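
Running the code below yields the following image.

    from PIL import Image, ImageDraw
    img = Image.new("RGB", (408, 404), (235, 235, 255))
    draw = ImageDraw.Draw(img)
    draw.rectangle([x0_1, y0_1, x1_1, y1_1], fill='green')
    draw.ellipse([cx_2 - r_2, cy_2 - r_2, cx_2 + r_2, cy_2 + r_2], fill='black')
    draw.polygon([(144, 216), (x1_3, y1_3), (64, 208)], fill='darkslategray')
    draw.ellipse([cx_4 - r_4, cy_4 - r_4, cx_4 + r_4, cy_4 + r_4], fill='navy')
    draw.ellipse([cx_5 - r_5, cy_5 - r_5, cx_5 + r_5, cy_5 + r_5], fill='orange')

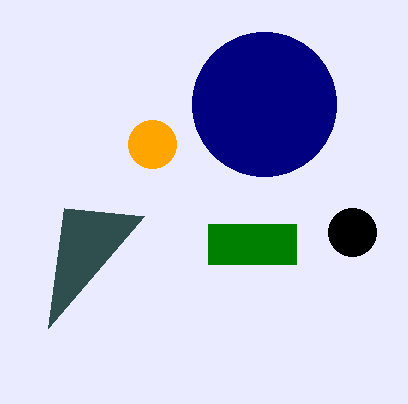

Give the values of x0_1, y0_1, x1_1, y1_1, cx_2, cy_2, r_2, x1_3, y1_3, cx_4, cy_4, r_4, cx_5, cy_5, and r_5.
x0_1 = 208; y0_1 = 224; x1_1 = 296; y1_1 = 264; cx_2 = 352; cy_2 = 232; r_2 = 24; x1_3 = 48; y1_3 = 328; cx_4 = 264; cy_4 = 104; r_4 = 72; cx_5 = 152; cy_5 = 144; r_5 = 24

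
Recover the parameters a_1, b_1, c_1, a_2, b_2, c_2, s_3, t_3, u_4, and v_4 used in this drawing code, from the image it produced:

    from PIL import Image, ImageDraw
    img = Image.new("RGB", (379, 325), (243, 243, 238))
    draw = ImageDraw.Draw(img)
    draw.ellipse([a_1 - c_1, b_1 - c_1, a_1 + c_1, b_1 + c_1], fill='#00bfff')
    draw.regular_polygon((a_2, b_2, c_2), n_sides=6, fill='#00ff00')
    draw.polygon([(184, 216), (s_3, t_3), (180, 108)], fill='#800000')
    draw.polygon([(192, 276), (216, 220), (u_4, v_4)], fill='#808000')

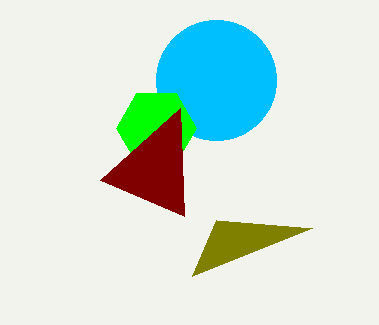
a_1 = 216, b_1 = 80, c_1 = 60, a_2 = 156, b_2 = 128, c_2 = 40, s_3 = 100, t_3 = 180, u_4 = 312, v_4 = 228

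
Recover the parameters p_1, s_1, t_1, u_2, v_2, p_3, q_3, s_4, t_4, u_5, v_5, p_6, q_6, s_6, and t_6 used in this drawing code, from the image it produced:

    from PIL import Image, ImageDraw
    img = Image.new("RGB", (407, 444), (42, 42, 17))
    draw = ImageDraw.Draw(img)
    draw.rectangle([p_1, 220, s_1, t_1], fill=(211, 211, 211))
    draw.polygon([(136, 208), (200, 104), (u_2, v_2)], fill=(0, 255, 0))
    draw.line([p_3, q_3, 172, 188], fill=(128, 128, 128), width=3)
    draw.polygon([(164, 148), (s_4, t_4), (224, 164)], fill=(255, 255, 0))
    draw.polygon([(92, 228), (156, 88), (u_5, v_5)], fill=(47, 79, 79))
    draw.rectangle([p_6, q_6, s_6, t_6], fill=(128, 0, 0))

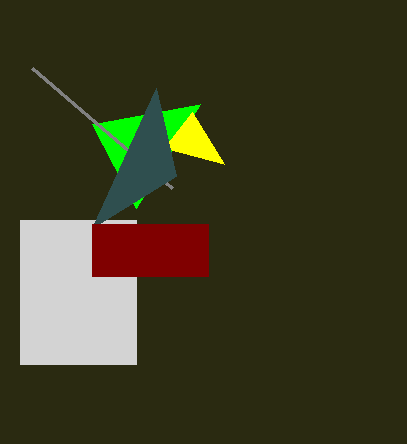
p_1 = 20; s_1 = 136; t_1 = 364; u_2 = 92; v_2 = 124; p_3 = 32; q_3 = 68; s_4 = 192; t_4 = 112; u_5 = 176; v_5 = 176; p_6 = 92; q_6 = 224; s_6 = 208; t_6 = 276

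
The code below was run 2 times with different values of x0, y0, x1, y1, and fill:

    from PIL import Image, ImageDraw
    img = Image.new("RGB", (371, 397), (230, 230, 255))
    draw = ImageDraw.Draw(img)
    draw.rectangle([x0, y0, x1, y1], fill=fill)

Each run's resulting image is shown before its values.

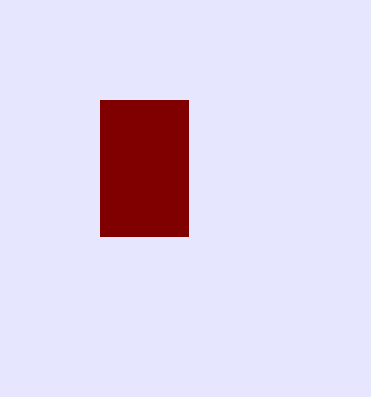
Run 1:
x0 = 100, y0 = 100, x1 = 188, y1 = 236, fill = 'maroon'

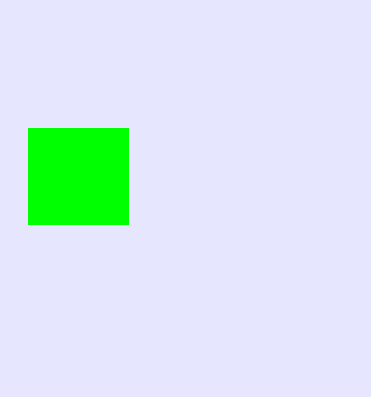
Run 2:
x0 = 28, y0 = 128, x1 = 128, y1 = 224, fill = 'lime'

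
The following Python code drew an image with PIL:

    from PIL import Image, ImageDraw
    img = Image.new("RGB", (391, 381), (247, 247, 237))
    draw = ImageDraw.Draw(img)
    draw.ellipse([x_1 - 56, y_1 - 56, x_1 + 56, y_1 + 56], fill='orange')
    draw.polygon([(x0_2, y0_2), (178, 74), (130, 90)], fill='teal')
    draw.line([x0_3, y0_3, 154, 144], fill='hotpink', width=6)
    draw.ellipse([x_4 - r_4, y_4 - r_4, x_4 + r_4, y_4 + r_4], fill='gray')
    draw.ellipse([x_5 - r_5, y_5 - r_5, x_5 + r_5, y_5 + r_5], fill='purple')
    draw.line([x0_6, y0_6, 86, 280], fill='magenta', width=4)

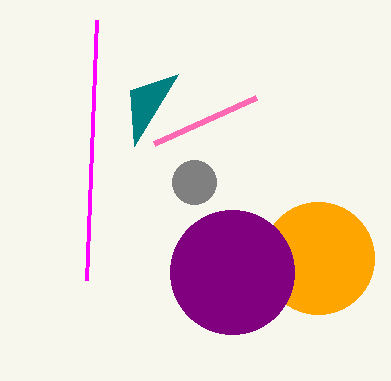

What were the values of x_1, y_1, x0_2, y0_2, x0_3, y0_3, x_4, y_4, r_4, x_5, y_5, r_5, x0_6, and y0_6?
x_1 = 318
y_1 = 258
x0_2 = 134
y0_2 = 146
x0_3 = 256
y0_3 = 98
x_4 = 194
y_4 = 182
r_4 = 22
x_5 = 232
y_5 = 272
r_5 = 62
x0_6 = 96
y0_6 = 20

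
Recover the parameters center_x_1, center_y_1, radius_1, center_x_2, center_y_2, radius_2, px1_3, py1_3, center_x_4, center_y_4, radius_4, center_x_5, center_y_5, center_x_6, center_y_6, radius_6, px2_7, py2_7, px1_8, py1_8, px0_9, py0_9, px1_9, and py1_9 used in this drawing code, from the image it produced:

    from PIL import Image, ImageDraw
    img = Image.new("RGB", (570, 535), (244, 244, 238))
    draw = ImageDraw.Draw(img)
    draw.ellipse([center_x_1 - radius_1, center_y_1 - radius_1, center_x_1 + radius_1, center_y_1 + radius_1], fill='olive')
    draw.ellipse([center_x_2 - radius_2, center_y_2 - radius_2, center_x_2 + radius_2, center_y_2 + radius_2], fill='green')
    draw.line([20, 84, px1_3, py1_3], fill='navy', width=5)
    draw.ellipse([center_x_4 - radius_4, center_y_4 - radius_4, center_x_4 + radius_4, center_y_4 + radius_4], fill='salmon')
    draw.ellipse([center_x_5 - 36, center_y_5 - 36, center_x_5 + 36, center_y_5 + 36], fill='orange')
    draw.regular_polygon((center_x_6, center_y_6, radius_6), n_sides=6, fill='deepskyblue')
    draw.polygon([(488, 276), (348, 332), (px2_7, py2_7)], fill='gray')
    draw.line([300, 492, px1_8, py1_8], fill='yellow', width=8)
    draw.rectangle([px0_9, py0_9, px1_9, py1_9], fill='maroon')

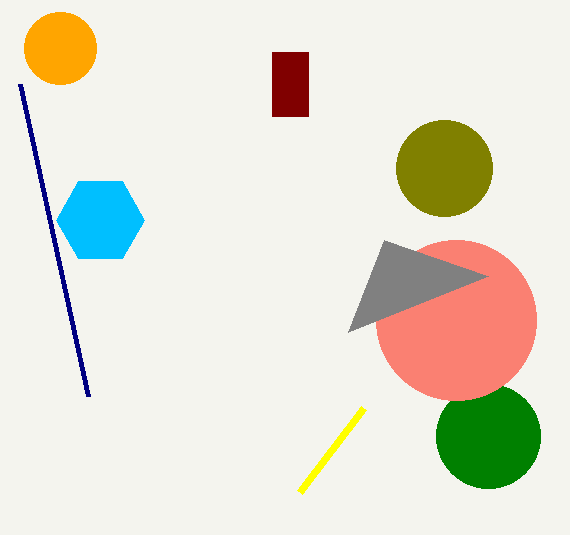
center_x_1 = 444; center_y_1 = 168; radius_1 = 48; center_x_2 = 488; center_y_2 = 436; radius_2 = 52; px1_3 = 88; py1_3 = 396; center_x_4 = 456; center_y_4 = 320; radius_4 = 80; center_x_5 = 60; center_y_5 = 48; center_x_6 = 100; center_y_6 = 220; radius_6 = 44; px2_7 = 384; py2_7 = 240; px1_8 = 364; py1_8 = 408; px0_9 = 272; py0_9 = 52; px1_9 = 308; py1_9 = 116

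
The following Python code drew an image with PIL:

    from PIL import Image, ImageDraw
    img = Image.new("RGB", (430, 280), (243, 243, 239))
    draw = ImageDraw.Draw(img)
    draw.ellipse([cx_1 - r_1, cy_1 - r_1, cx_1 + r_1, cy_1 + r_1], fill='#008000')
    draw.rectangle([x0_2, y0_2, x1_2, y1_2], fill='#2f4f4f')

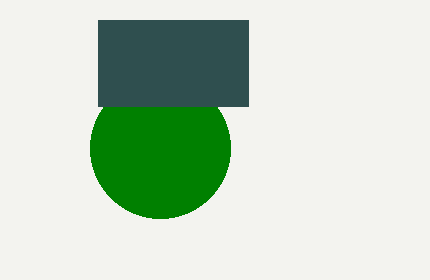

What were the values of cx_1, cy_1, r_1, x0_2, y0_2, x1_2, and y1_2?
cx_1 = 160, cy_1 = 148, r_1 = 70, x0_2 = 98, y0_2 = 20, x1_2 = 248, y1_2 = 106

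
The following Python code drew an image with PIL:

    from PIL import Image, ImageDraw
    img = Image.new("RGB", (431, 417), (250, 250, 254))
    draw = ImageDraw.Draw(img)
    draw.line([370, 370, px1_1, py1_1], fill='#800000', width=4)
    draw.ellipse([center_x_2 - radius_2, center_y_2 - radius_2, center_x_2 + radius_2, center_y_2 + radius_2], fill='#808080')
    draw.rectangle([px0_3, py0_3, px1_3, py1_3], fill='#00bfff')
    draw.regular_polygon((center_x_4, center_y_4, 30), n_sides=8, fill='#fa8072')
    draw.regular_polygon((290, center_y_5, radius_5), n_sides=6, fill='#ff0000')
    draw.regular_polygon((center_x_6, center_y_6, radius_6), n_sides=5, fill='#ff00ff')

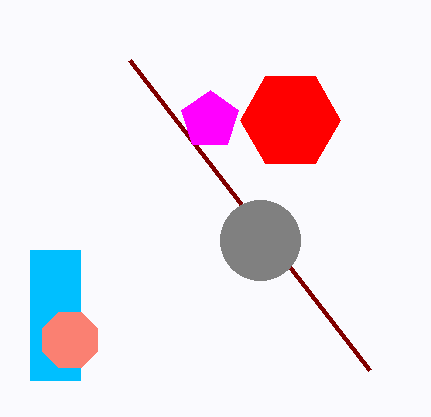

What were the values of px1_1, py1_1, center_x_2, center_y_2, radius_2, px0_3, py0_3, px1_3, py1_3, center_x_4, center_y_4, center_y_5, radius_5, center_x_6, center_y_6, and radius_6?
px1_1 = 130
py1_1 = 60
center_x_2 = 260
center_y_2 = 240
radius_2 = 40
px0_3 = 30
py0_3 = 250
px1_3 = 80
py1_3 = 380
center_x_4 = 70
center_y_4 = 340
center_y_5 = 120
radius_5 = 50
center_x_6 = 210
center_y_6 = 120
radius_6 = 30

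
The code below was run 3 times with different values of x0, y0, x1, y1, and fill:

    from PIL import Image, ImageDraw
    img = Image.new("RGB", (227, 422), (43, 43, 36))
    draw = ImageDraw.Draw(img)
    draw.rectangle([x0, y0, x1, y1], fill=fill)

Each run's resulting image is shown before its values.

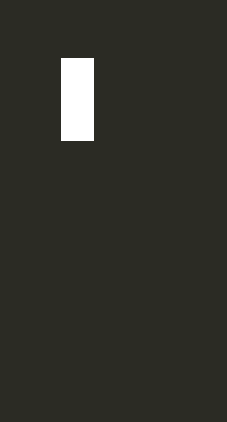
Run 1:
x0 = 61
y0 = 58
x1 = 93
y1 = 140
fill = 'white'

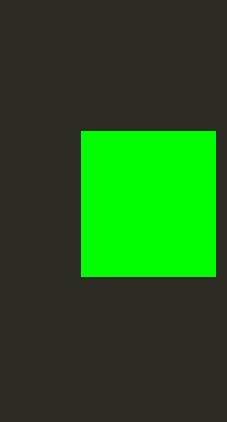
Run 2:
x0 = 81
y0 = 131
x1 = 215
y1 = 276
fill = 'lime'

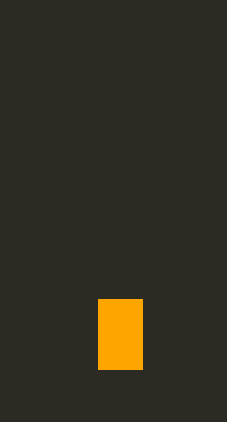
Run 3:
x0 = 98; y0 = 299; x1 = 142; y1 = 369; fill = 'orange'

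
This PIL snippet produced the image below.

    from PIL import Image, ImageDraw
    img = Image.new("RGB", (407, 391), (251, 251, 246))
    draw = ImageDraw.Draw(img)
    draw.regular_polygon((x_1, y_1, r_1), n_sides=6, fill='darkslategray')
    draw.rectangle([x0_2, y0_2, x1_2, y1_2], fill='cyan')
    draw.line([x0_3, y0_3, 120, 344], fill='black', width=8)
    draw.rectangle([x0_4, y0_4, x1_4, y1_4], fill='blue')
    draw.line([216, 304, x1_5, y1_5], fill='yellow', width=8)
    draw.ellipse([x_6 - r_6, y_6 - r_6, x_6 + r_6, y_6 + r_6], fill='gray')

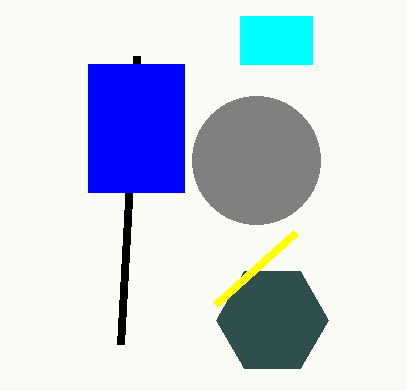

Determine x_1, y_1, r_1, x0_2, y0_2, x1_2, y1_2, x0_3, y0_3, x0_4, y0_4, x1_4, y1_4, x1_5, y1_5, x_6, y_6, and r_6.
x_1 = 272; y_1 = 320; r_1 = 56; x0_2 = 240; y0_2 = 16; x1_2 = 312; y1_2 = 64; x0_3 = 136; y0_3 = 56; x0_4 = 88; y0_4 = 64; x1_4 = 184; y1_4 = 192; x1_5 = 296; y1_5 = 232; x_6 = 256; y_6 = 160; r_6 = 64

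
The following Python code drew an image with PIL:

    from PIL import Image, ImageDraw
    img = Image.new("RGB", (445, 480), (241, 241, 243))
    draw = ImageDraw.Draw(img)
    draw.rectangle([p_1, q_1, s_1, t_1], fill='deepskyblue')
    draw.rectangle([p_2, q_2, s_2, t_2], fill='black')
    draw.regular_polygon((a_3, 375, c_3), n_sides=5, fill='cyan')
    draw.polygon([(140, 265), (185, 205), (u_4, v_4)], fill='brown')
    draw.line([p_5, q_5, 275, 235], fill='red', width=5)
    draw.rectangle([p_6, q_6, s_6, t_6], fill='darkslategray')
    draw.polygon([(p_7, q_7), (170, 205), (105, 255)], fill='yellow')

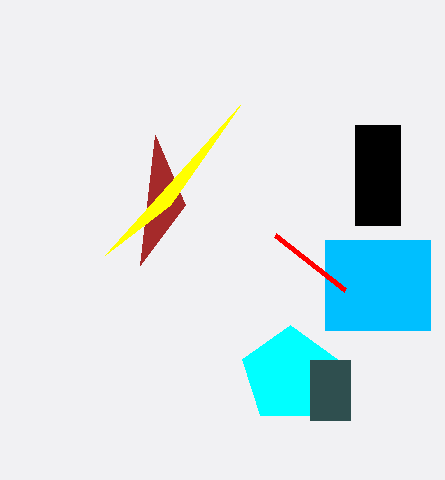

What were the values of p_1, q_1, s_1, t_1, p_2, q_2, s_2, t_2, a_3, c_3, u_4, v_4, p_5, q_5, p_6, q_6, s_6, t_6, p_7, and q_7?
p_1 = 325, q_1 = 240, s_1 = 430, t_1 = 330, p_2 = 355, q_2 = 125, s_2 = 400, t_2 = 225, a_3 = 290, c_3 = 50, u_4 = 155, v_4 = 135, p_5 = 345, q_5 = 290, p_6 = 310, q_6 = 360, s_6 = 350, t_6 = 420, p_7 = 240, q_7 = 105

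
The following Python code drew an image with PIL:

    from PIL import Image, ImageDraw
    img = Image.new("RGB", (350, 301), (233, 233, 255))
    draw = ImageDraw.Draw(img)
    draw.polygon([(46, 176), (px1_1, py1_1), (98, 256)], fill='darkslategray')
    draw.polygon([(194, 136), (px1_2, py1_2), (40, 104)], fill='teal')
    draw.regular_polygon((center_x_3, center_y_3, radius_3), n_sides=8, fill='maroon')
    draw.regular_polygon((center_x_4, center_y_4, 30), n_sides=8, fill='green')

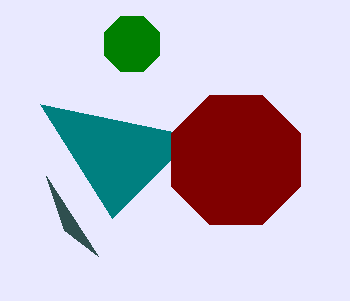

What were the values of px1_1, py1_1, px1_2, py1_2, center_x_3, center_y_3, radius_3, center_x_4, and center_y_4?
px1_1 = 64
py1_1 = 230
px1_2 = 112
py1_2 = 218
center_x_3 = 236
center_y_3 = 160
radius_3 = 70
center_x_4 = 132
center_y_4 = 44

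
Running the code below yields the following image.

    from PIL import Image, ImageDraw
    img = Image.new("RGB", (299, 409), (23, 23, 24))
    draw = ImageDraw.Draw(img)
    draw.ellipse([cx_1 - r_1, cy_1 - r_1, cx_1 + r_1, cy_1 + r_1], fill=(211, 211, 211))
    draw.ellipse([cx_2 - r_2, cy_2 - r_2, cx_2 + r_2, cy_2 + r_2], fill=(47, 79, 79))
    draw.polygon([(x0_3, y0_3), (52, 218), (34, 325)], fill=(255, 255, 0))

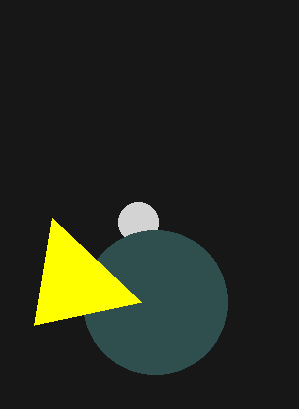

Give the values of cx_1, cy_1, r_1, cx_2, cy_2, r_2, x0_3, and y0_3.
cx_1 = 138
cy_1 = 222
r_1 = 20
cx_2 = 155
cy_2 = 302
r_2 = 72
x0_3 = 141
y0_3 = 302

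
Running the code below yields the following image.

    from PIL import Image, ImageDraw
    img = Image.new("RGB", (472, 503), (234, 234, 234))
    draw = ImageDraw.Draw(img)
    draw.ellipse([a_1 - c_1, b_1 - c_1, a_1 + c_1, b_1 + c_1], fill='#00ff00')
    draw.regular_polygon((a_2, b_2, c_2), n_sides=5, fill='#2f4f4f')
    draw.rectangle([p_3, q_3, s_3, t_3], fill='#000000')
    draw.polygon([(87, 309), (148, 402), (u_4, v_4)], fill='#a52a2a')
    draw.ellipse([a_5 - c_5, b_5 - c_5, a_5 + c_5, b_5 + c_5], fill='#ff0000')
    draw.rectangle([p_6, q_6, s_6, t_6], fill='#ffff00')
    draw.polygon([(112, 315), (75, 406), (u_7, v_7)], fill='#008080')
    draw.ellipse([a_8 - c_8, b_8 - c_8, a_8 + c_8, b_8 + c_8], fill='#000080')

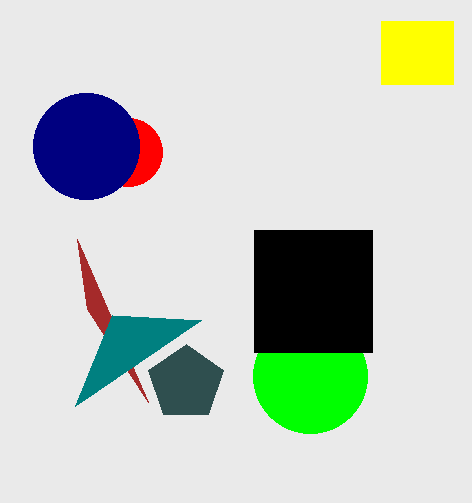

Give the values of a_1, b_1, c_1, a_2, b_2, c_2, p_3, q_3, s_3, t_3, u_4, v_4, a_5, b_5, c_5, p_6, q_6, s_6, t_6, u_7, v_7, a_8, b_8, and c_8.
a_1 = 310, b_1 = 376, c_1 = 57, a_2 = 186, b_2 = 383, c_2 = 39, p_3 = 254, q_3 = 230, s_3 = 372, t_3 = 352, u_4 = 77, v_4 = 239, a_5 = 128, b_5 = 152, c_5 = 34, p_6 = 381, q_6 = 21, s_6 = 453, t_6 = 84, u_7 = 201, v_7 = 320, a_8 = 86, b_8 = 146, c_8 = 53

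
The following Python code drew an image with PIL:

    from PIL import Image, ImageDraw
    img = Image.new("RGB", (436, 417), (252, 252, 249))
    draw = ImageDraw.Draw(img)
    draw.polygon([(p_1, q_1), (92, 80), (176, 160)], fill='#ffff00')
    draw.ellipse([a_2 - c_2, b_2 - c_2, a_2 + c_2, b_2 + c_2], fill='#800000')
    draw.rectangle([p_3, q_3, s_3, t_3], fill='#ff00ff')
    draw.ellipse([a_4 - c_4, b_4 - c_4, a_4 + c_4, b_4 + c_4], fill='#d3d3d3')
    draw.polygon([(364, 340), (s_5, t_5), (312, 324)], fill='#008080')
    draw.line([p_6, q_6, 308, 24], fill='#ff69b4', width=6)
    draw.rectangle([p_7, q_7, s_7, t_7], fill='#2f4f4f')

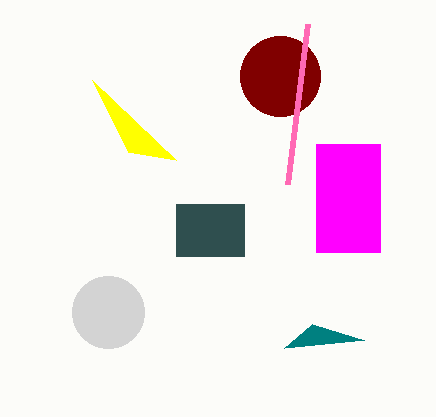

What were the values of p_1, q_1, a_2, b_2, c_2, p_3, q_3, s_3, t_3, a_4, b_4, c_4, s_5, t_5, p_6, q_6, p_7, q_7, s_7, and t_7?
p_1 = 128
q_1 = 152
a_2 = 280
b_2 = 76
c_2 = 40
p_3 = 316
q_3 = 144
s_3 = 380
t_3 = 252
a_4 = 108
b_4 = 312
c_4 = 36
s_5 = 284
t_5 = 348
p_6 = 288
q_6 = 184
p_7 = 176
q_7 = 204
s_7 = 244
t_7 = 256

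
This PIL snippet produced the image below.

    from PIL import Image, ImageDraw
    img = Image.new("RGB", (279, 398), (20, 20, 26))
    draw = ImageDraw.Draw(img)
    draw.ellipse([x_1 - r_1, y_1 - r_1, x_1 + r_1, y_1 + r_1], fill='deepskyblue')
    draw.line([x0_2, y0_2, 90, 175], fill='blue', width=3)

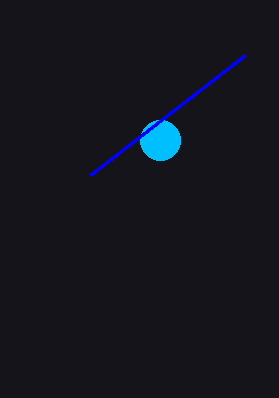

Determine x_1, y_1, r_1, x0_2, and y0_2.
x_1 = 160, y_1 = 140, r_1 = 20, x0_2 = 245, y0_2 = 55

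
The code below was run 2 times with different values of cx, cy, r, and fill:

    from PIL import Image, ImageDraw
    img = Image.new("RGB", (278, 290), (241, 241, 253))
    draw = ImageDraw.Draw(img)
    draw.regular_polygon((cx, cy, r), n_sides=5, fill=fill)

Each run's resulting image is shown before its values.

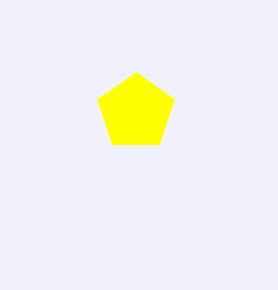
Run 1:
cx = 136; cy = 112; r = 40; fill = 'yellow'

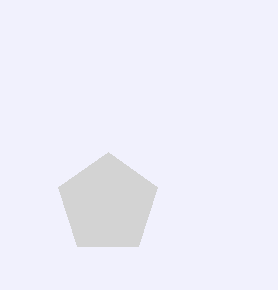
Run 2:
cx = 108
cy = 204
r = 52
fill = 'lightgray'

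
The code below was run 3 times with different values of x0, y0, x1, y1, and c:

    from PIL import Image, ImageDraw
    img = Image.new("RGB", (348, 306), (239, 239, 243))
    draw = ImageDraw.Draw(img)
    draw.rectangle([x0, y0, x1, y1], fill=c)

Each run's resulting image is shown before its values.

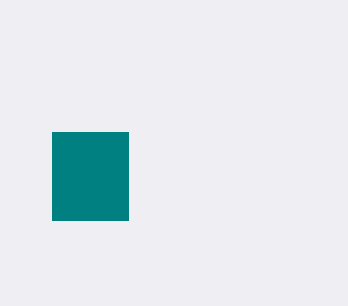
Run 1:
x0 = 52; y0 = 132; x1 = 128; y1 = 220; c = 'teal'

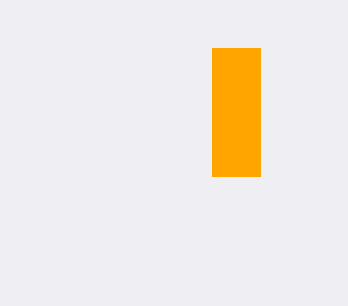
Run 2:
x0 = 212; y0 = 48; x1 = 260; y1 = 176; c = 'orange'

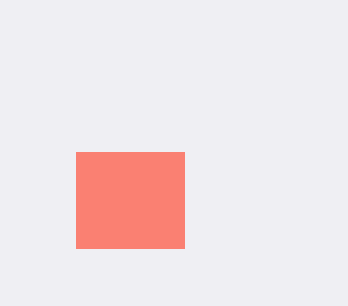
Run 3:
x0 = 76, y0 = 152, x1 = 184, y1 = 248, c = 'salmon'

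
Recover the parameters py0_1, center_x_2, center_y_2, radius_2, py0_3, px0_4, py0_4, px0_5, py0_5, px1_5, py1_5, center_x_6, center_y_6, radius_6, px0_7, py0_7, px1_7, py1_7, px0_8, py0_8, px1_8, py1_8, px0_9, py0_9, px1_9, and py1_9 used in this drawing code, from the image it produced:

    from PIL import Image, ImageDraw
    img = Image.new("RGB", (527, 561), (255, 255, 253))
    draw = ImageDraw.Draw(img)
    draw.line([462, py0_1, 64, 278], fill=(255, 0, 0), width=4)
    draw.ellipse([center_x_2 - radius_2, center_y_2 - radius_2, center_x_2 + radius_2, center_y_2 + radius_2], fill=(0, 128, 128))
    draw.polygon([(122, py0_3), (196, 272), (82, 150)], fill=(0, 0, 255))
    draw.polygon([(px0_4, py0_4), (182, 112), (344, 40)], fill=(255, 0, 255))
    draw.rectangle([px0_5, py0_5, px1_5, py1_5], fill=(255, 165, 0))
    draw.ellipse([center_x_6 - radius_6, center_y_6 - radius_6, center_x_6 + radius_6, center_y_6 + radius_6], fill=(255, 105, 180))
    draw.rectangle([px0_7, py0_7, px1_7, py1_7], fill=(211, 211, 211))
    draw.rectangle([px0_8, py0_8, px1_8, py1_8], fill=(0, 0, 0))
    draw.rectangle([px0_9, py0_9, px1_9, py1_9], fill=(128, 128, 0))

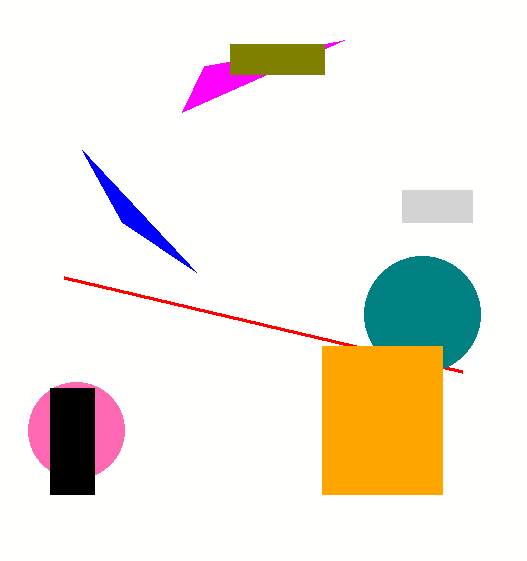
py0_1 = 372; center_x_2 = 422; center_y_2 = 314; radius_2 = 58; py0_3 = 222; px0_4 = 204; py0_4 = 66; px0_5 = 322; py0_5 = 346; px1_5 = 442; py1_5 = 494; center_x_6 = 76; center_y_6 = 430; radius_6 = 48; px0_7 = 402; py0_7 = 190; px1_7 = 472; py1_7 = 222; px0_8 = 50; py0_8 = 388; px1_8 = 94; py1_8 = 494; px0_9 = 230; py0_9 = 44; px1_9 = 324; py1_9 = 74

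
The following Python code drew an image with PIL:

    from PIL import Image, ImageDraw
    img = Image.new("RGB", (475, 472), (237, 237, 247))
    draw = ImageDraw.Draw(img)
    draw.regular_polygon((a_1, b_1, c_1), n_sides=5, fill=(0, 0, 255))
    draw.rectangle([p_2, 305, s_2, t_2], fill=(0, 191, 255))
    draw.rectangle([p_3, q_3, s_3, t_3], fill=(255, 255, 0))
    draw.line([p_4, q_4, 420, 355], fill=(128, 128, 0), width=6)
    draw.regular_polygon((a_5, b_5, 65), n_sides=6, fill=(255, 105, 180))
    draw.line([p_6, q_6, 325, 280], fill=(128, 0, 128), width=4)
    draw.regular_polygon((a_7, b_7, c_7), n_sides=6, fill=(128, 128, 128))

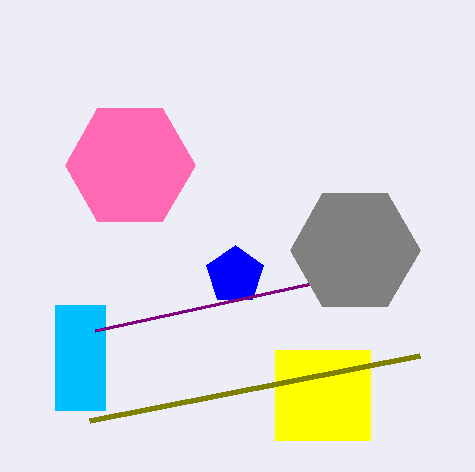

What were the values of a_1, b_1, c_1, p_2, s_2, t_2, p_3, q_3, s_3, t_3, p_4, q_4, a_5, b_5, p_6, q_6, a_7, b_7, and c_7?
a_1 = 235
b_1 = 275
c_1 = 30
p_2 = 55
s_2 = 105
t_2 = 410
p_3 = 275
q_3 = 350
s_3 = 370
t_3 = 440
p_4 = 90
q_4 = 420
a_5 = 130
b_5 = 165
p_6 = 95
q_6 = 330
a_7 = 355
b_7 = 250
c_7 = 65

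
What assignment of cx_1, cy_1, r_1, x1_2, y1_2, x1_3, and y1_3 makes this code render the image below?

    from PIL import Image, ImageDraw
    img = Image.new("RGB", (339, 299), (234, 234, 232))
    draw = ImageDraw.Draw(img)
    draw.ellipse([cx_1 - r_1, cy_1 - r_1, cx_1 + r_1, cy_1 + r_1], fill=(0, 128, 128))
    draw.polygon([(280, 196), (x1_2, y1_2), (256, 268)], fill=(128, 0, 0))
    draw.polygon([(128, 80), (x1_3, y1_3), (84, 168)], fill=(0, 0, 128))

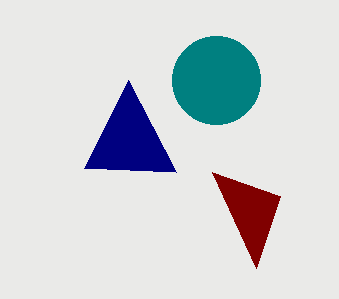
cx_1 = 216, cy_1 = 80, r_1 = 44, x1_2 = 212, y1_2 = 172, x1_3 = 176, y1_3 = 172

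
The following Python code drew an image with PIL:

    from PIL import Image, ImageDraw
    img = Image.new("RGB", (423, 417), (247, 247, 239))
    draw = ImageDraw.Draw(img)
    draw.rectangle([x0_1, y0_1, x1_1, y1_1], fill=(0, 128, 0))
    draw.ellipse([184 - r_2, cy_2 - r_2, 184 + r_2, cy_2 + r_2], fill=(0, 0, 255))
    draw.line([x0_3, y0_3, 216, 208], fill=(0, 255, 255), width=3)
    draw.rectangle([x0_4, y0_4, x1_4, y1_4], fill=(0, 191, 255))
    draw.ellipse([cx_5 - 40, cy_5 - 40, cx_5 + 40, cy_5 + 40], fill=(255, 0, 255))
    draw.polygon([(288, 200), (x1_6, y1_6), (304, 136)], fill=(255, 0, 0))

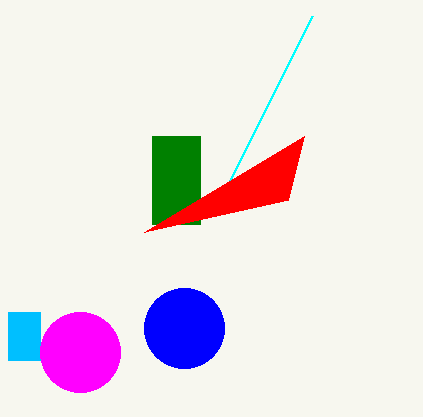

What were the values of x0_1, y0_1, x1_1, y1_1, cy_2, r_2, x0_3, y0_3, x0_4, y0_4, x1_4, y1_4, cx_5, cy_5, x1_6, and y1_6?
x0_1 = 152; y0_1 = 136; x1_1 = 200; y1_1 = 224; cy_2 = 328; r_2 = 40; x0_3 = 312; y0_3 = 16; x0_4 = 8; y0_4 = 312; x1_4 = 40; y1_4 = 360; cx_5 = 80; cy_5 = 352; x1_6 = 144; y1_6 = 232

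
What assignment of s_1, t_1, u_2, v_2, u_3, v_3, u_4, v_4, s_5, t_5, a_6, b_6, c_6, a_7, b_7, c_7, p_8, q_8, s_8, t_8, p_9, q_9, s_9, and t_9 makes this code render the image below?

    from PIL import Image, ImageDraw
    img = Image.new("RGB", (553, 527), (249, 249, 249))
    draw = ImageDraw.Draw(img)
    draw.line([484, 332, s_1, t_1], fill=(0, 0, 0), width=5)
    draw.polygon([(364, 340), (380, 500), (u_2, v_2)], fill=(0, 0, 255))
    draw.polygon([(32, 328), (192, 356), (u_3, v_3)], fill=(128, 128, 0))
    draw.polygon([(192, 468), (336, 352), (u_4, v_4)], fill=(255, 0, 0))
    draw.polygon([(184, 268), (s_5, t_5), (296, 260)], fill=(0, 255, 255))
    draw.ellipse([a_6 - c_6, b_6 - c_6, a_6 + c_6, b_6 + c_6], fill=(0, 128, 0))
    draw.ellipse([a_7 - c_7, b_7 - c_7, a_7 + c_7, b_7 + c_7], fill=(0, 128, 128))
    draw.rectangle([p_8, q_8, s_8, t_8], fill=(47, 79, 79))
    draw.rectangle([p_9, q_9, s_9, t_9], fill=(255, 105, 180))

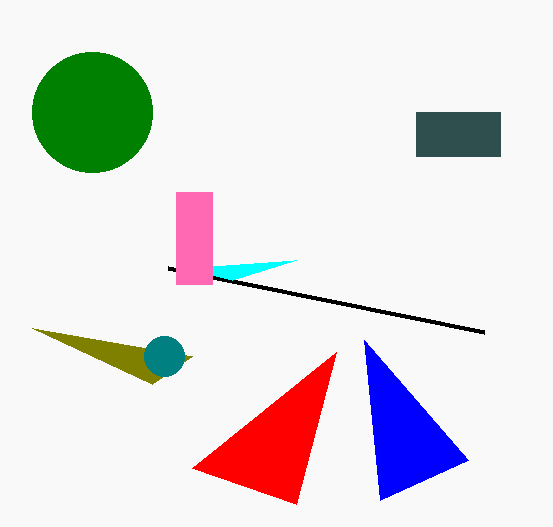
s_1 = 168; t_1 = 268; u_2 = 468; v_2 = 460; u_3 = 152; v_3 = 384; u_4 = 296; v_4 = 504; s_5 = 232; t_5 = 280; a_6 = 92; b_6 = 112; c_6 = 60; a_7 = 164; b_7 = 356; c_7 = 20; p_8 = 416; q_8 = 112; s_8 = 500; t_8 = 156; p_9 = 176; q_9 = 192; s_9 = 212; t_9 = 284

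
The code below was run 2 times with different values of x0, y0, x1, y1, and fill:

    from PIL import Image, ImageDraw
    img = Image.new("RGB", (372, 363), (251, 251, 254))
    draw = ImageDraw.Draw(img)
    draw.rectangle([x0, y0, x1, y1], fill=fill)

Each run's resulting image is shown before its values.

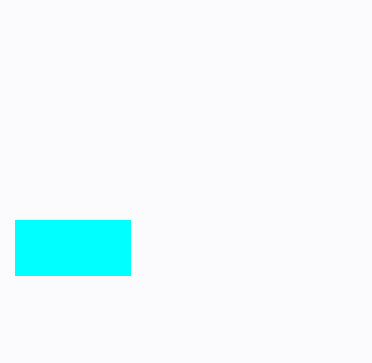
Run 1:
x0 = 15, y0 = 220, x1 = 130, y1 = 275, fill = 'cyan'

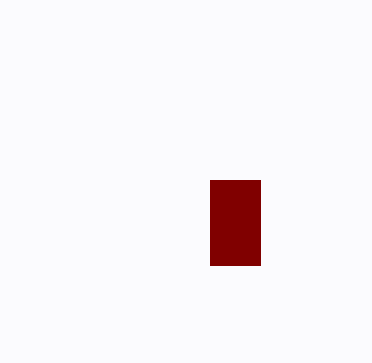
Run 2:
x0 = 210; y0 = 180; x1 = 260; y1 = 265; fill = 'maroon'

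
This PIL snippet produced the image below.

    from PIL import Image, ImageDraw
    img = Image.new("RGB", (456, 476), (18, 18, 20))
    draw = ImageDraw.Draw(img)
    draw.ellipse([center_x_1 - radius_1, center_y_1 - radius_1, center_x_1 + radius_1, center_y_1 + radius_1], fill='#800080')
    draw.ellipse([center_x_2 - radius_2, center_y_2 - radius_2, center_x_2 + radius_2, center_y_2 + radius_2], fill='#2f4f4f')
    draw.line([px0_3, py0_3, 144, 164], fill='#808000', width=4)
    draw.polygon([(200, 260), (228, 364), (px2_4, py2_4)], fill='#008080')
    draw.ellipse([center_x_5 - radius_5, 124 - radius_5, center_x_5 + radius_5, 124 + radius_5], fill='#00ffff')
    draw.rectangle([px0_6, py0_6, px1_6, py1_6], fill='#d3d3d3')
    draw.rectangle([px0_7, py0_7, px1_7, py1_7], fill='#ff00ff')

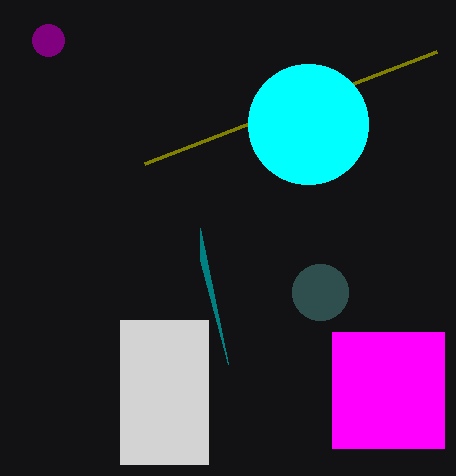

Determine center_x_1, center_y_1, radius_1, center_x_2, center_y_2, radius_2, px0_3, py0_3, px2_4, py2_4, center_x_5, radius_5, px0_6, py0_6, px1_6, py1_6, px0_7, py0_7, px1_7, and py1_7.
center_x_1 = 48; center_y_1 = 40; radius_1 = 16; center_x_2 = 320; center_y_2 = 292; radius_2 = 28; px0_3 = 436; py0_3 = 52; px2_4 = 200; py2_4 = 228; center_x_5 = 308; radius_5 = 60; px0_6 = 120; py0_6 = 320; px1_6 = 208; py1_6 = 464; px0_7 = 332; py0_7 = 332; px1_7 = 444; py1_7 = 448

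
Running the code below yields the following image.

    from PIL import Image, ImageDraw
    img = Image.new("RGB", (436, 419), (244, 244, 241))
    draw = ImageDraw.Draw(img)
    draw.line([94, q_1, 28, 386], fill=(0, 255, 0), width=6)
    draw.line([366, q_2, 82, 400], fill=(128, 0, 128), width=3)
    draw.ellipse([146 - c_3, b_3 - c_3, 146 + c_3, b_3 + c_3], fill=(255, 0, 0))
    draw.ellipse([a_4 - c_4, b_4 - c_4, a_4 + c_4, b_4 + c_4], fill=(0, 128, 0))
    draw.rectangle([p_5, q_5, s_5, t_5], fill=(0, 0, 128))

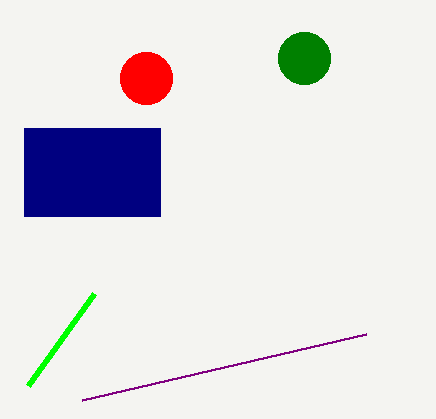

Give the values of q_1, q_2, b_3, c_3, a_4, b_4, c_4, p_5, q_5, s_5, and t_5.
q_1 = 294, q_2 = 334, b_3 = 78, c_3 = 26, a_4 = 304, b_4 = 58, c_4 = 26, p_5 = 24, q_5 = 128, s_5 = 160, t_5 = 216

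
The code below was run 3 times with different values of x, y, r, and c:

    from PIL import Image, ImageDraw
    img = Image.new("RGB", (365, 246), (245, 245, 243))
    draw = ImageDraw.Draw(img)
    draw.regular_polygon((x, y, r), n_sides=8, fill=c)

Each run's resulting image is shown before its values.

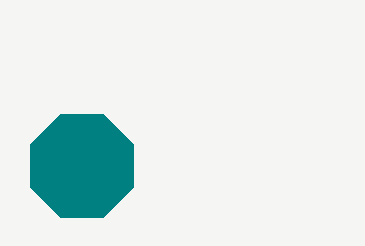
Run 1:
x = 82
y = 166
r = 56
c = 'teal'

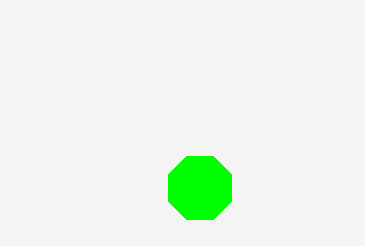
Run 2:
x = 200; y = 188; r = 34; c = 'lime'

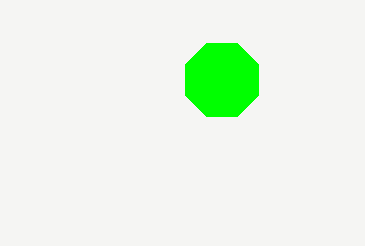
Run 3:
x = 222; y = 80; r = 40; c = 'lime'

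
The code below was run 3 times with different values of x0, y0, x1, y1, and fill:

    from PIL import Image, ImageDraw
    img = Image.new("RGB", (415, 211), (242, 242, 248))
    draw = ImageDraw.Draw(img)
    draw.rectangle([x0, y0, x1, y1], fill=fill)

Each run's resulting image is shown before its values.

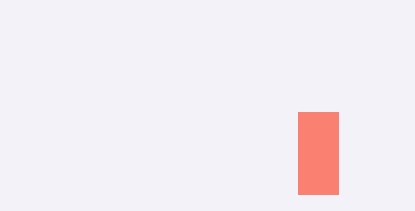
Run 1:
x0 = 298, y0 = 112, x1 = 338, y1 = 194, fill = 'salmon'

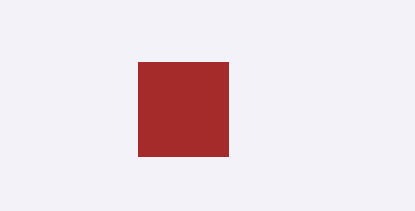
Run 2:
x0 = 138; y0 = 62; x1 = 228; y1 = 156; fill = 'brown'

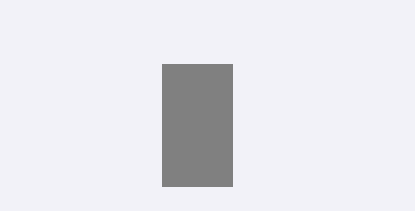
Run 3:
x0 = 162, y0 = 64, x1 = 232, y1 = 186, fill = 'gray'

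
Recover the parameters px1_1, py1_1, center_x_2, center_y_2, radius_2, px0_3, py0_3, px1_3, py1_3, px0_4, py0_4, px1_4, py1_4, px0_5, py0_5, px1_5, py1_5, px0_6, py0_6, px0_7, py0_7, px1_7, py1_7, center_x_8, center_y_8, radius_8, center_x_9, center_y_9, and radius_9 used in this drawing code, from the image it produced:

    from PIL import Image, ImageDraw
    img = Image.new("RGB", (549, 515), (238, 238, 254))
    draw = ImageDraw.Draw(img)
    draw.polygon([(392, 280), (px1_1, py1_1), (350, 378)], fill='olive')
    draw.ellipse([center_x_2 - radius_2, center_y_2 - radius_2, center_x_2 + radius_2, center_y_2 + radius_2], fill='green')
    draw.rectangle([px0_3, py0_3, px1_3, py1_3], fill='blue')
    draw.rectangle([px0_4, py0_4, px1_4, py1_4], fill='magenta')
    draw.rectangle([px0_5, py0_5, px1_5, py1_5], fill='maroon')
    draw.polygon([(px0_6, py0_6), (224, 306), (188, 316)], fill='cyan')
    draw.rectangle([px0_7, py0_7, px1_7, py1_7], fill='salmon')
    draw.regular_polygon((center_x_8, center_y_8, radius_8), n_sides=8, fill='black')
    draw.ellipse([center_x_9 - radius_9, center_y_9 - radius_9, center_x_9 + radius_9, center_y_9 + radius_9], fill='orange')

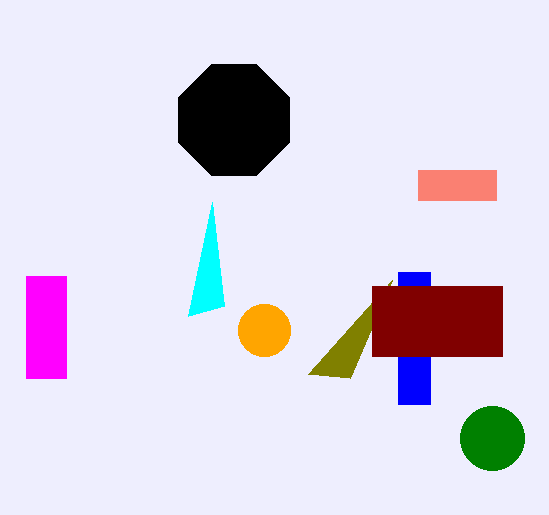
px1_1 = 308, py1_1 = 374, center_x_2 = 492, center_y_2 = 438, radius_2 = 32, px0_3 = 398, py0_3 = 272, px1_3 = 430, py1_3 = 404, px0_4 = 26, py0_4 = 276, px1_4 = 66, py1_4 = 378, px0_5 = 372, py0_5 = 286, px1_5 = 502, py1_5 = 356, px0_6 = 212, py0_6 = 202, px0_7 = 418, py0_7 = 170, px1_7 = 496, py1_7 = 200, center_x_8 = 234, center_y_8 = 120, radius_8 = 60, center_x_9 = 264, center_y_9 = 330, radius_9 = 26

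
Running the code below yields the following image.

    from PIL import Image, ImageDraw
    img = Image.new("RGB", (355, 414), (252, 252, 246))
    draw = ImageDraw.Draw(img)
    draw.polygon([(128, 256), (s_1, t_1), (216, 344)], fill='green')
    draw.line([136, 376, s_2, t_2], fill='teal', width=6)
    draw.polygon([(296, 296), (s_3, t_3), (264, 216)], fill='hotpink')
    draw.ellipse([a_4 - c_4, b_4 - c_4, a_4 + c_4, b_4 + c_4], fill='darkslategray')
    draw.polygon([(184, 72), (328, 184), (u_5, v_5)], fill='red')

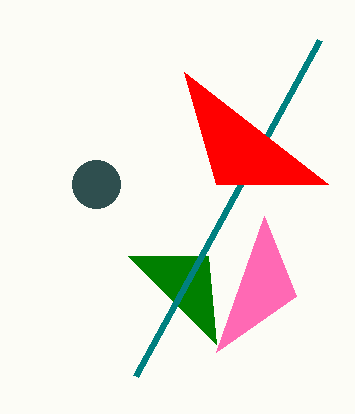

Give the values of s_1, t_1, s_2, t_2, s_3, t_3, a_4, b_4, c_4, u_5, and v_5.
s_1 = 208
t_1 = 256
s_2 = 320
t_2 = 40
s_3 = 216
t_3 = 352
a_4 = 96
b_4 = 184
c_4 = 24
u_5 = 216
v_5 = 184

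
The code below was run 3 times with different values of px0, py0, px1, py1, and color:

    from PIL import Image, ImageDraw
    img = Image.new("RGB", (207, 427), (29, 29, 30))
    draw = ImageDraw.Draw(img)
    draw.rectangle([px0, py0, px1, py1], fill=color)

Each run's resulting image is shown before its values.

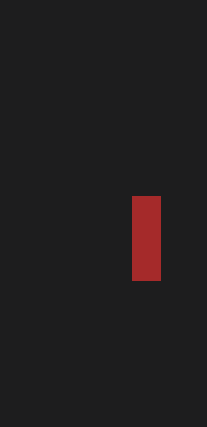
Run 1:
px0 = 132
py0 = 196
px1 = 160
py1 = 280
color = 'brown'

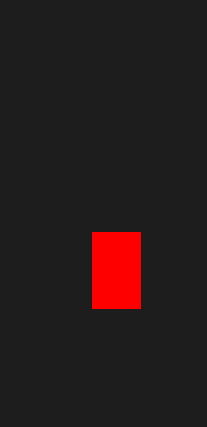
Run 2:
px0 = 92, py0 = 232, px1 = 140, py1 = 308, color = 'red'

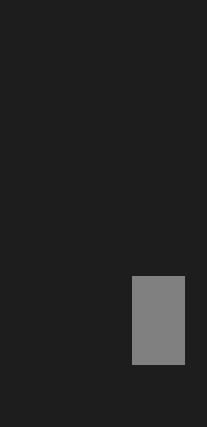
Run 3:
px0 = 132, py0 = 276, px1 = 184, py1 = 364, color = 'gray'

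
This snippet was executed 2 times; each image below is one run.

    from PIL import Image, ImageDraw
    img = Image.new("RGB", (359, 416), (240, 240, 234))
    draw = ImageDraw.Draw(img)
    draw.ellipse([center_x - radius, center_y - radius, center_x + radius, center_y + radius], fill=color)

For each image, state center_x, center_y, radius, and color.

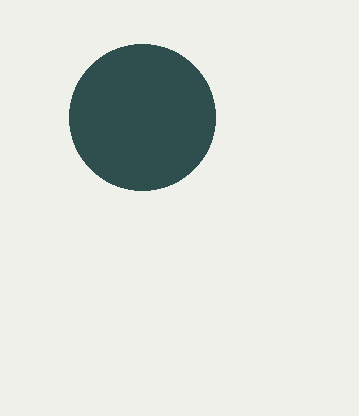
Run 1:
center_x = 142, center_y = 117, radius = 73, color = 'darkslategray'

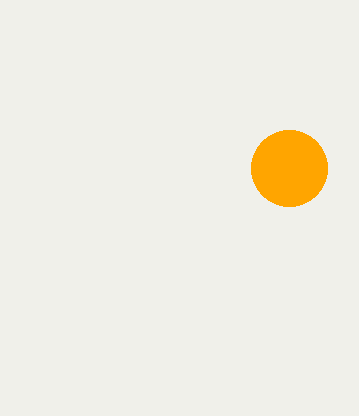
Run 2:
center_x = 289
center_y = 168
radius = 38
color = 'orange'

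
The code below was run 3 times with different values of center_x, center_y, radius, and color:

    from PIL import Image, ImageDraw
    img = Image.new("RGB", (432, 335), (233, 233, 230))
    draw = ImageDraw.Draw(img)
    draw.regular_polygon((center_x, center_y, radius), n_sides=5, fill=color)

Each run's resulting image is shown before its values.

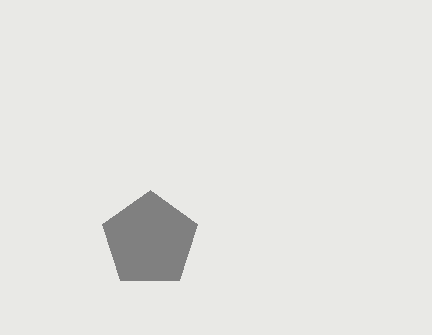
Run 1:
center_x = 150; center_y = 240; radius = 50; color = 'gray'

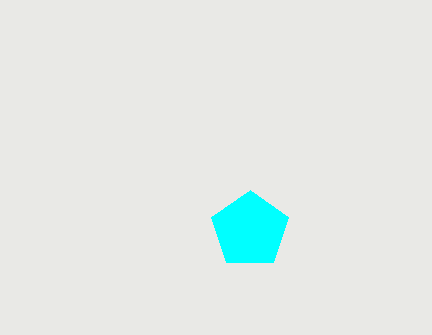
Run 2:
center_x = 250
center_y = 230
radius = 40
color = 'cyan'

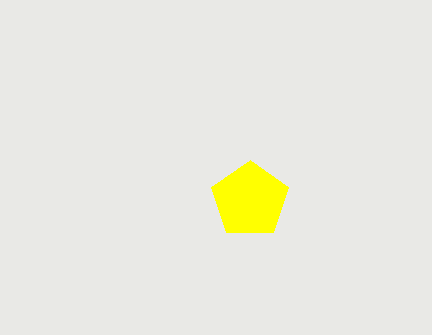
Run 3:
center_x = 250
center_y = 200
radius = 40
color = 'yellow'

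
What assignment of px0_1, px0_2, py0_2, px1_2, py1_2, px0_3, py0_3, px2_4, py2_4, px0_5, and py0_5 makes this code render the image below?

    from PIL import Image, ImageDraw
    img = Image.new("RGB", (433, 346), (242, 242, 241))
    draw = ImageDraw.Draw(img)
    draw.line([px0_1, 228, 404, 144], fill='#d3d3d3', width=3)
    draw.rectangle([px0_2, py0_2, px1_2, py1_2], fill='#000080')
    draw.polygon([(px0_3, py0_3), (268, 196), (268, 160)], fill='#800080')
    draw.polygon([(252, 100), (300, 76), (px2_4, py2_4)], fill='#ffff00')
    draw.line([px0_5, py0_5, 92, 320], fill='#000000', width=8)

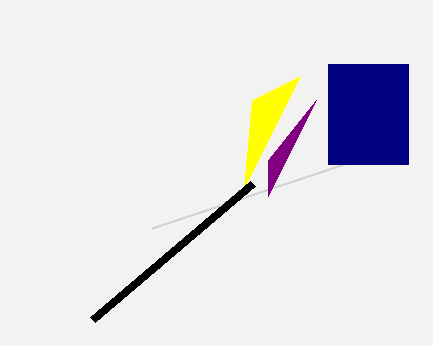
px0_1 = 152; px0_2 = 328; py0_2 = 64; px1_2 = 408; py1_2 = 164; px0_3 = 316; py0_3 = 100; px2_4 = 244; py2_4 = 188; px0_5 = 252; py0_5 = 184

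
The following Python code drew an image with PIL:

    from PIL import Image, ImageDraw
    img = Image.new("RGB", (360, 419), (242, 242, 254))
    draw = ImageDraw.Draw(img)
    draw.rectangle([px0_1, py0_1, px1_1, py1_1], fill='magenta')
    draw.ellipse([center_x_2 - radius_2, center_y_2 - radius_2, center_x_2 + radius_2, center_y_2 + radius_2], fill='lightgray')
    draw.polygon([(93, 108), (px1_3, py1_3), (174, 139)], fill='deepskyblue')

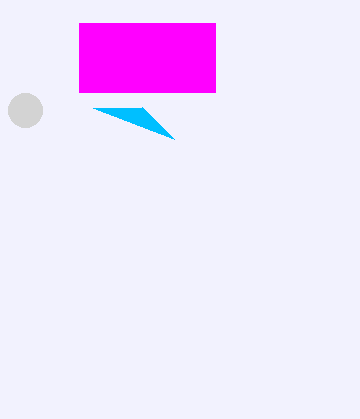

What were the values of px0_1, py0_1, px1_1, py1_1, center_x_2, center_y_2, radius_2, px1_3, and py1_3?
px0_1 = 79; py0_1 = 23; px1_1 = 215; py1_1 = 92; center_x_2 = 25; center_y_2 = 110; radius_2 = 17; px1_3 = 142; py1_3 = 107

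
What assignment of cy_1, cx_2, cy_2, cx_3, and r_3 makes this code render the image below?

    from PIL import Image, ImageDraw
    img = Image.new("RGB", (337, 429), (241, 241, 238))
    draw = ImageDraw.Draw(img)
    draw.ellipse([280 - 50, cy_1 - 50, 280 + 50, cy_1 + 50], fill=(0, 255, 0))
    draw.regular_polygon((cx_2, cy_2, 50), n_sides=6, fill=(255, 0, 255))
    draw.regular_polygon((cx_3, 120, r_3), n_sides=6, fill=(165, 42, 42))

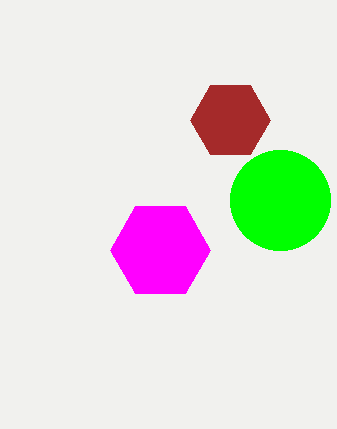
cy_1 = 200
cx_2 = 160
cy_2 = 250
cx_3 = 230
r_3 = 40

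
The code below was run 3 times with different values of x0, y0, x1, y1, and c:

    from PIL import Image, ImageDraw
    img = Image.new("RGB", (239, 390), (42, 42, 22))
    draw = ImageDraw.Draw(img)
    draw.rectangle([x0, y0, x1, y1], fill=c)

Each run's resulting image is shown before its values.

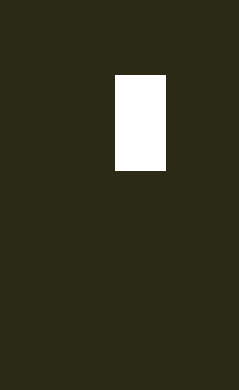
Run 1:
x0 = 115, y0 = 75, x1 = 165, y1 = 170, c = 'white'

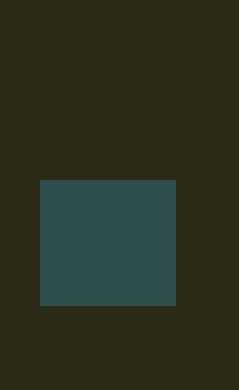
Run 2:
x0 = 40; y0 = 180; x1 = 175; y1 = 305; c = 'darkslategray'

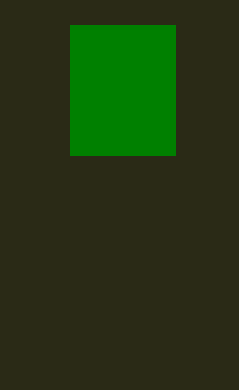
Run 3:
x0 = 70, y0 = 25, x1 = 175, y1 = 155, c = 'green'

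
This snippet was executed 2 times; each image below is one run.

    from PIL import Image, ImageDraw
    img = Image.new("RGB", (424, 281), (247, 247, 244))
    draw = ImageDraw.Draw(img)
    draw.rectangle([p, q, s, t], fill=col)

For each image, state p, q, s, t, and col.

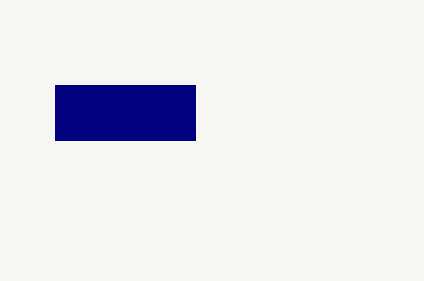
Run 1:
p = 55
q = 85
s = 195
t = 140
col = 'navy'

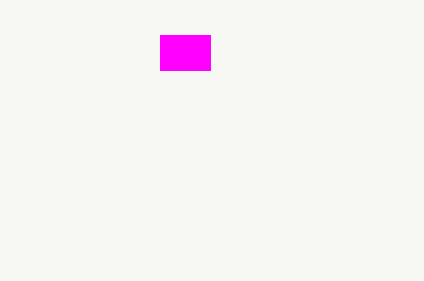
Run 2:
p = 160, q = 35, s = 210, t = 70, col = 'magenta'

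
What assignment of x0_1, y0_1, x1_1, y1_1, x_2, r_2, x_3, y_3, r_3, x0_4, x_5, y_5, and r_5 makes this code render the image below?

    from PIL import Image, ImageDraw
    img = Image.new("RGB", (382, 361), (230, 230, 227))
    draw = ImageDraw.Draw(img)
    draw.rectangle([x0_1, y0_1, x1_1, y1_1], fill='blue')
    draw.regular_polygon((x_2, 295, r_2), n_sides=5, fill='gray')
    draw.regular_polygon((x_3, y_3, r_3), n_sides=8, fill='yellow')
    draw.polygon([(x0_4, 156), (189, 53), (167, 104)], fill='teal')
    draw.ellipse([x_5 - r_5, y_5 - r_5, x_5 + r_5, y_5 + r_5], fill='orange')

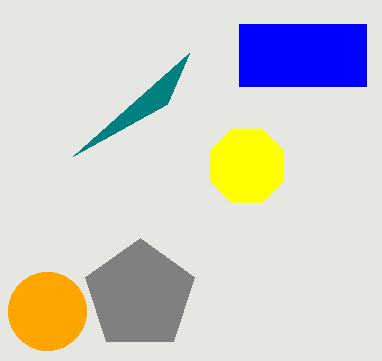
x0_1 = 239
y0_1 = 24
x1_1 = 366
y1_1 = 86
x_2 = 140
r_2 = 57
x_3 = 247
y_3 = 166
r_3 = 40
x0_4 = 73
x_5 = 47
y_5 = 311
r_5 = 39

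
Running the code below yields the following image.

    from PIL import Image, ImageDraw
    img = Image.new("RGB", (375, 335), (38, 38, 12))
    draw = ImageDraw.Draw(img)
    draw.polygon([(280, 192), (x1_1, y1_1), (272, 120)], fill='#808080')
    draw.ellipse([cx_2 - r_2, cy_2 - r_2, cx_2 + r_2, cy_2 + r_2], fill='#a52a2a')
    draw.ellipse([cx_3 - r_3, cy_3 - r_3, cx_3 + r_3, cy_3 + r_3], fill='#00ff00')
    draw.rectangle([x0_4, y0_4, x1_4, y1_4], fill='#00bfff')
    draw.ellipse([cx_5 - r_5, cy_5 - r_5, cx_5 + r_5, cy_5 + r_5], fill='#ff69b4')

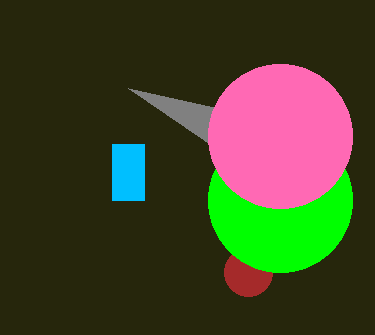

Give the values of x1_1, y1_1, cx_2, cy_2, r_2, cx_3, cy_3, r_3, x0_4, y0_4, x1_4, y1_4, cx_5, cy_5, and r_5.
x1_1 = 128, y1_1 = 88, cx_2 = 248, cy_2 = 272, r_2 = 24, cx_3 = 280, cy_3 = 200, r_3 = 72, x0_4 = 112, y0_4 = 144, x1_4 = 144, y1_4 = 200, cx_5 = 280, cy_5 = 136, r_5 = 72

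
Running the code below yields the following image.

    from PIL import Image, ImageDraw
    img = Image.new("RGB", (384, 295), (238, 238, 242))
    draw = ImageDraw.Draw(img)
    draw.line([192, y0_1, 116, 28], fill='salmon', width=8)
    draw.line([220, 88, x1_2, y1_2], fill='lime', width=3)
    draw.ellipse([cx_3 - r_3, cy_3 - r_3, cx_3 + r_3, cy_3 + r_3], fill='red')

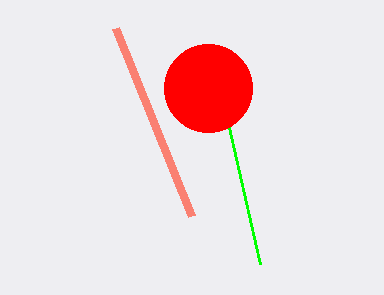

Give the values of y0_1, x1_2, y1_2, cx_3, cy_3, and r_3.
y0_1 = 216
x1_2 = 260
y1_2 = 264
cx_3 = 208
cy_3 = 88
r_3 = 44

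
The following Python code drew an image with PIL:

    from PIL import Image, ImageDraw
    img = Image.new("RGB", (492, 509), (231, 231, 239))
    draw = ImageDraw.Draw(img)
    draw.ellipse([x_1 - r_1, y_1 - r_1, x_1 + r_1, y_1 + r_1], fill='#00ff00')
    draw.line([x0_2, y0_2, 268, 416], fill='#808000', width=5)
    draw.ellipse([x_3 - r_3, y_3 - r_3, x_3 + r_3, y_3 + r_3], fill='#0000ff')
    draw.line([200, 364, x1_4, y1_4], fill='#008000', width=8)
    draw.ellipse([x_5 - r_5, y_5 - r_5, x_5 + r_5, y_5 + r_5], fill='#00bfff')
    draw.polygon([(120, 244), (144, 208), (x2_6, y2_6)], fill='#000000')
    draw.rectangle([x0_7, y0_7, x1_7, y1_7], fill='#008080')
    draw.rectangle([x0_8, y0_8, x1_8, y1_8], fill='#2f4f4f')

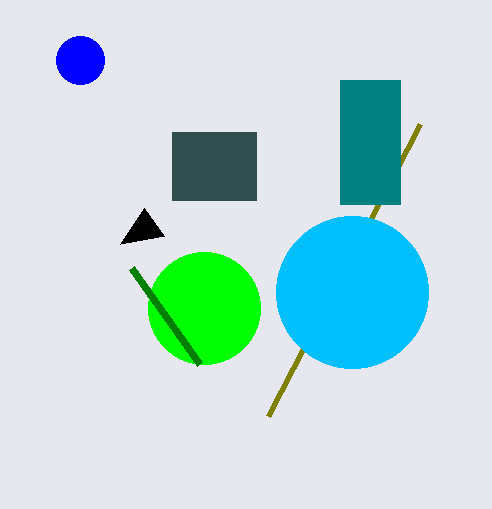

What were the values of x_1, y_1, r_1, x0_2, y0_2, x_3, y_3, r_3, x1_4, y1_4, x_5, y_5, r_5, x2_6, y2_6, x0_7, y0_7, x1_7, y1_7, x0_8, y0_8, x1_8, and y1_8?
x_1 = 204
y_1 = 308
r_1 = 56
x0_2 = 420
y0_2 = 124
x_3 = 80
y_3 = 60
r_3 = 24
x1_4 = 132
y1_4 = 268
x_5 = 352
y_5 = 292
r_5 = 76
x2_6 = 164
y2_6 = 236
x0_7 = 340
y0_7 = 80
x1_7 = 400
y1_7 = 204
x0_8 = 172
y0_8 = 132
x1_8 = 256
y1_8 = 200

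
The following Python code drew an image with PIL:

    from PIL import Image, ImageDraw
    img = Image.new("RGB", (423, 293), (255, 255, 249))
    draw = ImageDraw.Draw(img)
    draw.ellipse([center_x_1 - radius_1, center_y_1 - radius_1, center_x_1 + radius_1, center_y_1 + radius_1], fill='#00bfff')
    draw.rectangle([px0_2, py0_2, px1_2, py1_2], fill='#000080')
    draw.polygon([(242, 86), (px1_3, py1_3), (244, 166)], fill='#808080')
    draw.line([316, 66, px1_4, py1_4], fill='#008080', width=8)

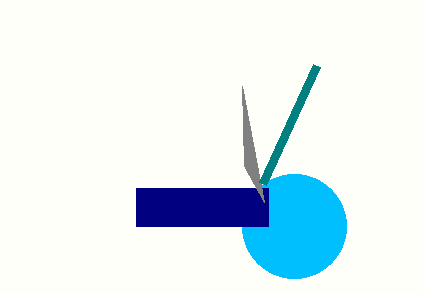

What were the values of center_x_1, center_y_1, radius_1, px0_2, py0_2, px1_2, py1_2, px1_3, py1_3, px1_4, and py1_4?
center_x_1 = 294
center_y_1 = 226
radius_1 = 52
px0_2 = 136
py0_2 = 188
px1_2 = 268
py1_2 = 226
px1_3 = 264
py1_3 = 202
px1_4 = 262
py1_4 = 184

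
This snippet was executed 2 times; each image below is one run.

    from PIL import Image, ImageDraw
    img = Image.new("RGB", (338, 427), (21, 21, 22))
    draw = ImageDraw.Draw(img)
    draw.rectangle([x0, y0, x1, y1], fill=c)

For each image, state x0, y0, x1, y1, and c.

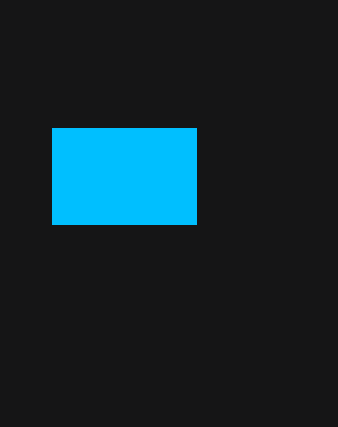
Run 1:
x0 = 52
y0 = 128
x1 = 196
y1 = 224
c = 'deepskyblue'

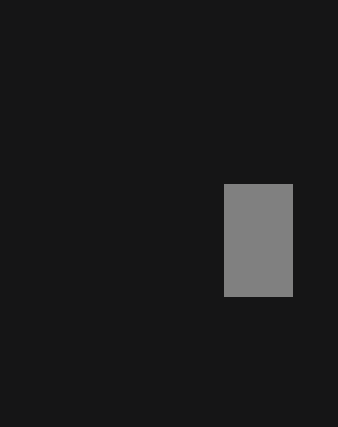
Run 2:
x0 = 224; y0 = 184; x1 = 292; y1 = 296; c = 'gray'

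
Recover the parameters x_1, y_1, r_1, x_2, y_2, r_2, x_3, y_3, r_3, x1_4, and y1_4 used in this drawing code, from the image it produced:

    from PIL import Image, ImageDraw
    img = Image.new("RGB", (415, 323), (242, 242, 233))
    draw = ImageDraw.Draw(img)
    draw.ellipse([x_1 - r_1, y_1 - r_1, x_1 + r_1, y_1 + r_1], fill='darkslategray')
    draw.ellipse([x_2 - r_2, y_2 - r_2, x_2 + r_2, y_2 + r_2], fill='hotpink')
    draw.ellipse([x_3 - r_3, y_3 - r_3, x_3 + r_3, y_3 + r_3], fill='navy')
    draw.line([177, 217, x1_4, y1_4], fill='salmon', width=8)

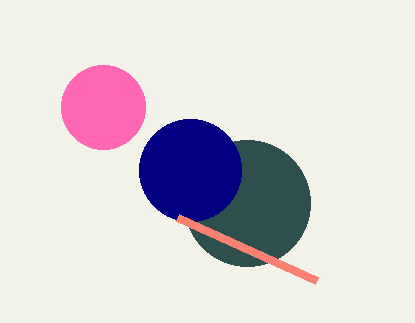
x_1 = 247; y_1 = 203; r_1 = 63; x_2 = 103; y_2 = 107; r_2 = 42; x_3 = 190; y_3 = 170; r_3 = 51; x1_4 = 316; y1_4 = 280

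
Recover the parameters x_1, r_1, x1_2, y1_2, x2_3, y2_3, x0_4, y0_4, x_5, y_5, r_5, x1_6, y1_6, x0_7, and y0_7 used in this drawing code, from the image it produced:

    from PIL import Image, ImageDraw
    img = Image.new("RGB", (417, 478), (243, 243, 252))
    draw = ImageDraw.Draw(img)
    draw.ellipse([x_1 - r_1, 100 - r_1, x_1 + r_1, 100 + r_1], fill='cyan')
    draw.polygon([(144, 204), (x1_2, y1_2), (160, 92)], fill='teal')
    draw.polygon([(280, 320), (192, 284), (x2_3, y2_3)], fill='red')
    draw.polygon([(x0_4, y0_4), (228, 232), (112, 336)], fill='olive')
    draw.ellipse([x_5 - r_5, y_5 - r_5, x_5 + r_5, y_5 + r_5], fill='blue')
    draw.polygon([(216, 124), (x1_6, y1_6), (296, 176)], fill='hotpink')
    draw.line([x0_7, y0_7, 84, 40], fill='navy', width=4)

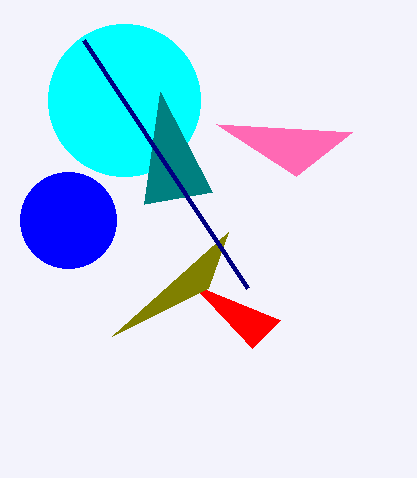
x_1 = 124; r_1 = 76; x1_2 = 212; y1_2 = 192; x2_3 = 252; y2_3 = 348; x0_4 = 208; y0_4 = 288; x_5 = 68; y_5 = 220; r_5 = 48; x1_6 = 352; y1_6 = 132; x0_7 = 248; y0_7 = 288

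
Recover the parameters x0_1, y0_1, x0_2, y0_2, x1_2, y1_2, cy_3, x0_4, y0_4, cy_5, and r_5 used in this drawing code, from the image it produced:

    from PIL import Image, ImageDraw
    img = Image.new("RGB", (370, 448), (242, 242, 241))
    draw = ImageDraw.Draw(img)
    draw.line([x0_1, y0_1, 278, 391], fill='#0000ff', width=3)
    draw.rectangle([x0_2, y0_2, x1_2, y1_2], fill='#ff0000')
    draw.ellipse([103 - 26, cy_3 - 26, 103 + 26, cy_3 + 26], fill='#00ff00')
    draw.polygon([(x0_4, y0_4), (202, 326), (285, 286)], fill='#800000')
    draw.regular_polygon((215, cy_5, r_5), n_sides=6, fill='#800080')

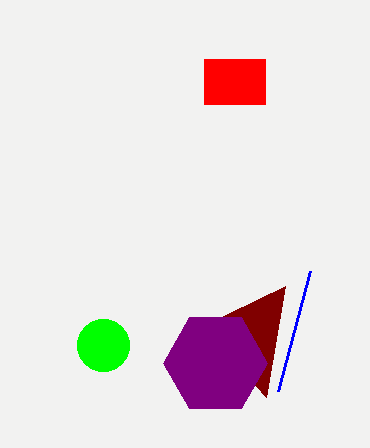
x0_1 = 310; y0_1 = 271; x0_2 = 204; y0_2 = 59; x1_2 = 265; y1_2 = 104; cy_3 = 345; x0_4 = 266; y0_4 = 397; cy_5 = 363; r_5 = 52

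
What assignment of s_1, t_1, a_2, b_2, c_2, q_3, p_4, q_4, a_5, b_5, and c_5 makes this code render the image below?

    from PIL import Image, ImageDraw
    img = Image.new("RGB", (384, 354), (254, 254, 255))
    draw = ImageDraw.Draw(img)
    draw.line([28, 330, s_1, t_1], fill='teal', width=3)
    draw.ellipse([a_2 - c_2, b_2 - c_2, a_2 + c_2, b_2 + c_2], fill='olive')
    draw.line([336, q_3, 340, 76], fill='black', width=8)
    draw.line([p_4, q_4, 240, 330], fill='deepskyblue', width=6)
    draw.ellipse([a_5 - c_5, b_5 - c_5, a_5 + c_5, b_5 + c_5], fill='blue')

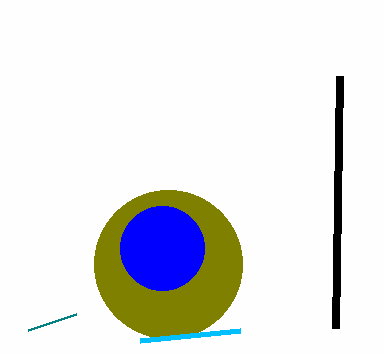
s_1 = 76, t_1 = 314, a_2 = 168, b_2 = 264, c_2 = 74, q_3 = 328, p_4 = 140, q_4 = 340, a_5 = 162, b_5 = 248, c_5 = 42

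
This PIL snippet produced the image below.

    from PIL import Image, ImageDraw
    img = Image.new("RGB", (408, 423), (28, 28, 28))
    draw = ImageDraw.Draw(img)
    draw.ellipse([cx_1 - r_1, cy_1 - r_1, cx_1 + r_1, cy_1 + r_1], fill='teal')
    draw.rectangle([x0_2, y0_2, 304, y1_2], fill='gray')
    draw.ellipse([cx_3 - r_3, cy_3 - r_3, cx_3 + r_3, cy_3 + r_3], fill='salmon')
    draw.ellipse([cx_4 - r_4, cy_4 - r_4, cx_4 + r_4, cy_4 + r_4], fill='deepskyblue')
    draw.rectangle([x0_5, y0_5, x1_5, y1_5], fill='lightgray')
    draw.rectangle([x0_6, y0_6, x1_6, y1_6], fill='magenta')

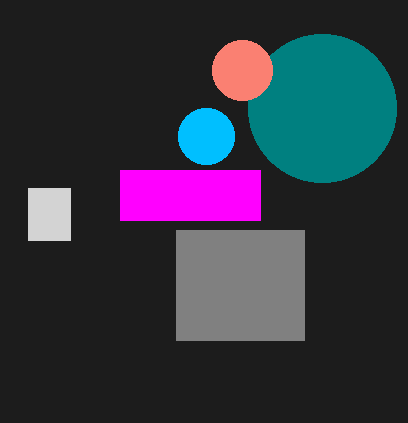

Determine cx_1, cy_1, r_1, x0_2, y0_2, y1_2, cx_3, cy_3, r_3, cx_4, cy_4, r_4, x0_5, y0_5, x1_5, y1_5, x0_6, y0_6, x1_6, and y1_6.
cx_1 = 322, cy_1 = 108, r_1 = 74, x0_2 = 176, y0_2 = 230, y1_2 = 340, cx_3 = 242, cy_3 = 70, r_3 = 30, cx_4 = 206, cy_4 = 136, r_4 = 28, x0_5 = 28, y0_5 = 188, x1_5 = 70, y1_5 = 240, x0_6 = 120, y0_6 = 170, x1_6 = 260, y1_6 = 220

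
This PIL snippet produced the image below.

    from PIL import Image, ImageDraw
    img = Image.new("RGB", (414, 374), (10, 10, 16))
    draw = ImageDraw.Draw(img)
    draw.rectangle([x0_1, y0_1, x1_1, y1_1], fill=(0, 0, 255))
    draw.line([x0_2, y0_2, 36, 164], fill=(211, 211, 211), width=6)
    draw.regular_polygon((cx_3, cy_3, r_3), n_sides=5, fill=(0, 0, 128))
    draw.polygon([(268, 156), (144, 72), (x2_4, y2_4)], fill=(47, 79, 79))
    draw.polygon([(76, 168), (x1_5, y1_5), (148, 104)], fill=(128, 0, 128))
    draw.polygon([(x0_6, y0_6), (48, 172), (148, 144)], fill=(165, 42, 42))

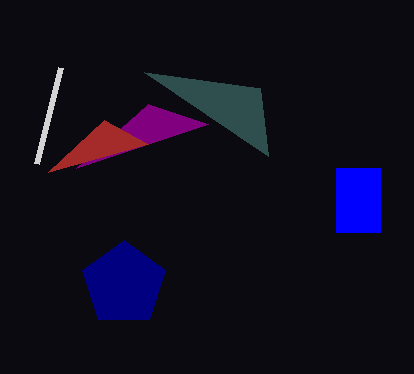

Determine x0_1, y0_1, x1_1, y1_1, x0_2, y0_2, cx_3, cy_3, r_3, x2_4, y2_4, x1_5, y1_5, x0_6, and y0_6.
x0_1 = 336, y0_1 = 168, x1_1 = 380, y1_1 = 232, x0_2 = 60, y0_2 = 68, cx_3 = 124, cy_3 = 284, r_3 = 44, x2_4 = 260, y2_4 = 88, x1_5 = 208, y1_5 = 124, x0_6 = 104, y0_6 = 120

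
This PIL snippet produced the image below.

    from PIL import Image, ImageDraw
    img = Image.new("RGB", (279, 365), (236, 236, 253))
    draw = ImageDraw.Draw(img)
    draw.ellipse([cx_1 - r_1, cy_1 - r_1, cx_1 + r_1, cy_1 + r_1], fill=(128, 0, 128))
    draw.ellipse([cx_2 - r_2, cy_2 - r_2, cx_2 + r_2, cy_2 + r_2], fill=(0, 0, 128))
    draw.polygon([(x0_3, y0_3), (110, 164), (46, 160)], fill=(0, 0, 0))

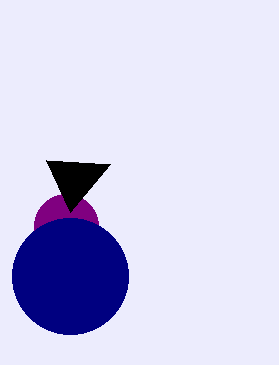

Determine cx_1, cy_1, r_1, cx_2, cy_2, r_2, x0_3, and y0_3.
cx_1 = 66, cy_1 = 226, r_1 = 32, cx_2 = 70, cy_2 = 276, r_2 = 58, x0_3 = 70, y0_3 = 212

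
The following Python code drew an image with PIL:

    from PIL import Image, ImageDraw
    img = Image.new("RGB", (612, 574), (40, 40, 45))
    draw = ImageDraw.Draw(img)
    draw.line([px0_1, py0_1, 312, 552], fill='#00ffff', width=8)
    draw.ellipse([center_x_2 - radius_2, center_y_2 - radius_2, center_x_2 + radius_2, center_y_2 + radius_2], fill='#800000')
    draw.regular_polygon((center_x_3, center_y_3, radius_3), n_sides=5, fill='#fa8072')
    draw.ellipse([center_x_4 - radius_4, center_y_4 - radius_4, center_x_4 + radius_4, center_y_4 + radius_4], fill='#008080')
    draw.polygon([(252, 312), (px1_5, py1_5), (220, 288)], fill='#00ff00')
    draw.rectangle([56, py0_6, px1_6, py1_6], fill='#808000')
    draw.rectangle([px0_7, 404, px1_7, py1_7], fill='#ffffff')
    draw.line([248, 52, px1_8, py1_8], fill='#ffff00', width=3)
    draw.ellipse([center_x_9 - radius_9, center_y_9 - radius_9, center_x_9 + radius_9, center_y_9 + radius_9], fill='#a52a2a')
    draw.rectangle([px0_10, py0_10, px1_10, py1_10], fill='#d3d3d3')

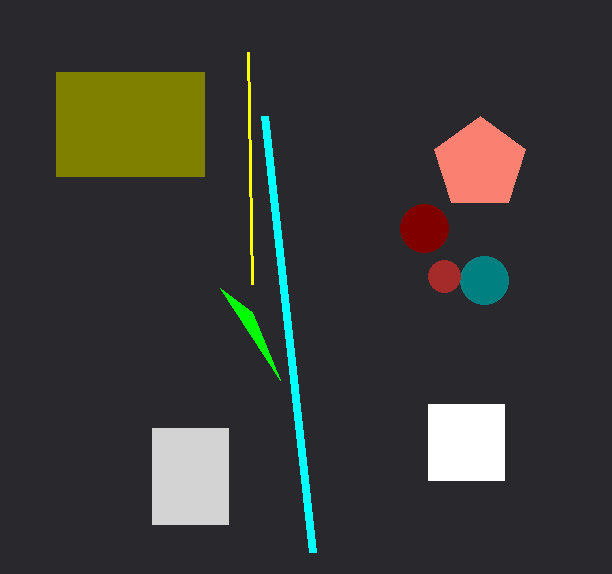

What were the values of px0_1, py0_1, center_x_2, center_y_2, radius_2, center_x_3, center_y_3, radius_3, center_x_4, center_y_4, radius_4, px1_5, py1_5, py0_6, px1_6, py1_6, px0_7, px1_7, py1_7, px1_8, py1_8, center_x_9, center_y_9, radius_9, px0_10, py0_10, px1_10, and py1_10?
px0_1 = 264; py0_1 = 116; center_x_2 = 424; center_y_2 = 228; radius_2 = 24; center_x_3 = 480; center_y_3 = 164; radius_3 = 48; center_x_4 = 484; center_y_4 = 280; radius_4 = 24; px1_5 = 280; py1_5 = 380; py0_6 = 72; px1_6 = 204; py1_6 = 176; px0_7 = 428; px1_7 = 504; py1_7 = 480; px1_8 = 252; py1_8 = 284; center_x_9 = 444; center_y_9 = 276; radius_9 = 16; px0_10 = 152; py0_10 = 428; px1_10 = 228; py1_10 = 524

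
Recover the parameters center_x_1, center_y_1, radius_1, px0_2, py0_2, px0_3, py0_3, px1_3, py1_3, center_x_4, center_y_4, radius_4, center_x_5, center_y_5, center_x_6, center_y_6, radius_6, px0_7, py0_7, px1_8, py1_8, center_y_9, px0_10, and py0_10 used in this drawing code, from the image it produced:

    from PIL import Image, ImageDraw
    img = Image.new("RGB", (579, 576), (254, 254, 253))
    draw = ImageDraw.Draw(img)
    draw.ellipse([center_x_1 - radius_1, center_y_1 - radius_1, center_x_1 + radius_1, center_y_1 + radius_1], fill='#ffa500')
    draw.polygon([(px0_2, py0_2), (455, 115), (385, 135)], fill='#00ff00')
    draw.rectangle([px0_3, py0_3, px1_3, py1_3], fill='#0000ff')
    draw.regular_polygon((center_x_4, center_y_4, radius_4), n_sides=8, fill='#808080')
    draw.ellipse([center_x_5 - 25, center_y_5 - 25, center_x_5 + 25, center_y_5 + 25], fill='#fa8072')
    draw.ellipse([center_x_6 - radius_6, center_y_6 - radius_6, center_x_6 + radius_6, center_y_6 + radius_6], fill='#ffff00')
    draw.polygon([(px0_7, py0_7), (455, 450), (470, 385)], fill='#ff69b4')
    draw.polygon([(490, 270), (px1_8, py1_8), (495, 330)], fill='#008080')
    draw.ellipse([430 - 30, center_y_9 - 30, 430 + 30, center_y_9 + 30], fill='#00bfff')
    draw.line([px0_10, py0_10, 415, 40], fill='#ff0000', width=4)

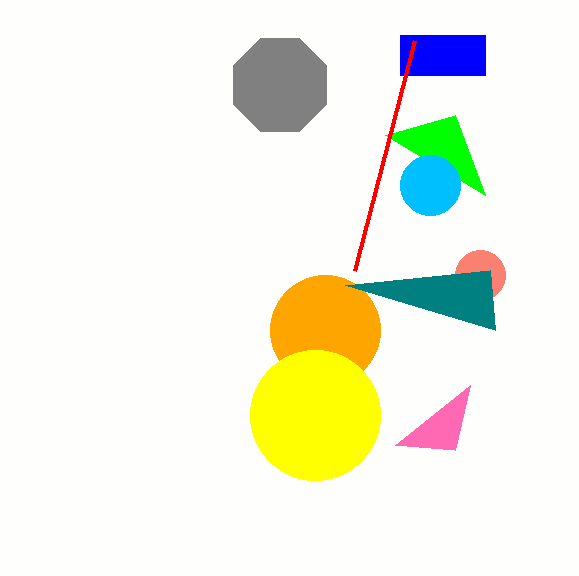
center_x_1 = 325; center_y_1 = 330; radius_1 = 55; px0_2 = 485; py0_2 = 195; px0_3 = 400; py0_3 = 35; px1_3 = 485; py1_3 = 75; center_x_4 = 280; center_y_4 = 85; radius_4 = 50; center_x_5 = 480; center_y_5 = 275; center_x_6 = 315; center_y_6 = 415; radius_6 = 65; px0_7 = 395; py0_7 = 445; px1_8 = 345; py1_8 = 285; center_y_9 = 185; px0_10 = 355; py0_10 = 270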